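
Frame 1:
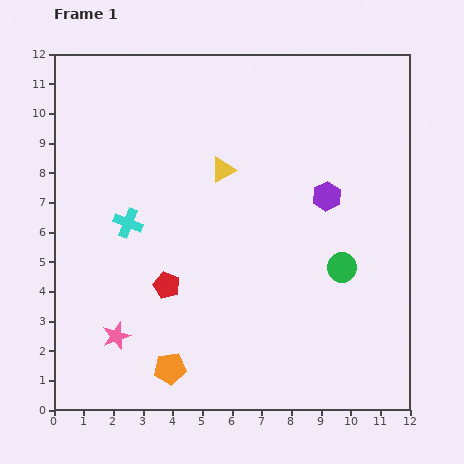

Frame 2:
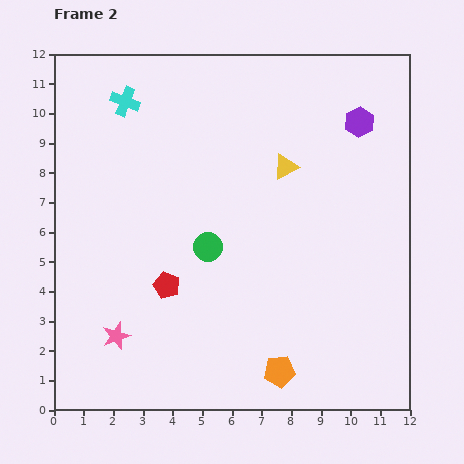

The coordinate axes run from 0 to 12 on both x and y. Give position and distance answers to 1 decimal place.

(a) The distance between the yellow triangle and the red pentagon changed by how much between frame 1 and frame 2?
+1.4

Distance in frame 1: 4.3. Distance in frame 2: 5.7.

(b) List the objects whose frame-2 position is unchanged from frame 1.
the red pentagon, the pink star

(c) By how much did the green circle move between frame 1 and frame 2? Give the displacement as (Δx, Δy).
(-4.5, 0.7)

The green circle was at (9.7, 4.8) in frame 1 and (5.2, 5.5) in frame 2.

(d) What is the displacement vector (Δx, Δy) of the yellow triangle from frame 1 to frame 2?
(2.1, 0.1)

The yellow triangle was at (5.7, 8.1) in frame 1 and (7.8, 8.2) in frame 2.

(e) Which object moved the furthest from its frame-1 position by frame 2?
the green circle

(moved 4.6; next 4.1)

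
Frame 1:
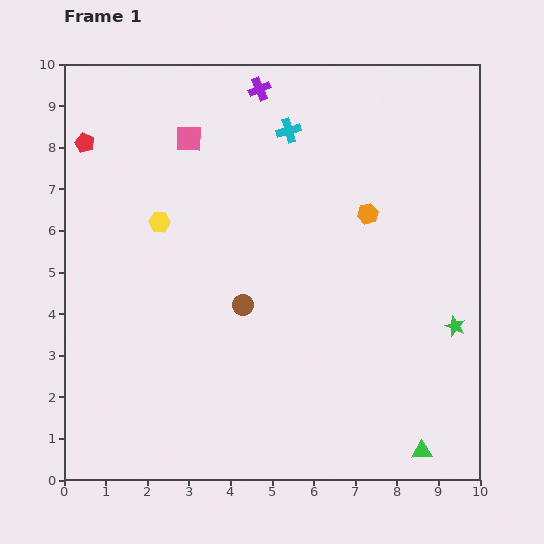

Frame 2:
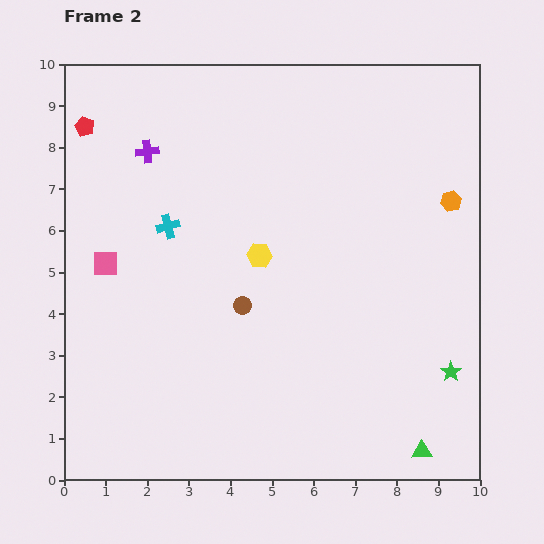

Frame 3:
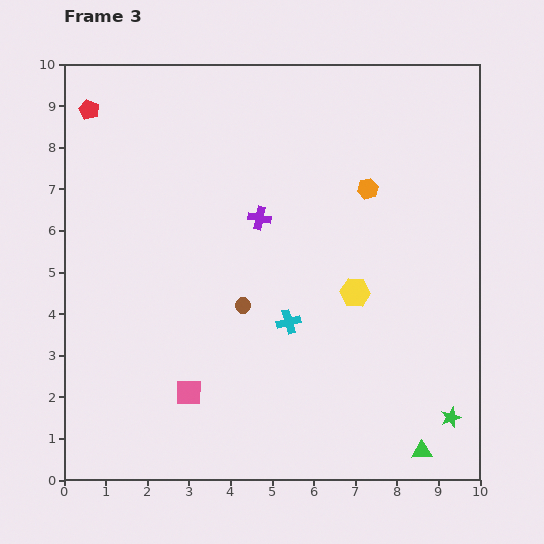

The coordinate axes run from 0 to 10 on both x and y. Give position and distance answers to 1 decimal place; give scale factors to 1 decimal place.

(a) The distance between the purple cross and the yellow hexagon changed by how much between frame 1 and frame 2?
-0.3

Distance in frame 1: 4.0. Distance in frame 2: 3.7.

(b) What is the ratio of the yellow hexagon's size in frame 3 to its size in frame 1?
1.4×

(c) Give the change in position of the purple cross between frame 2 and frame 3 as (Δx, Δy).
(2.7, -1.6)

The purple cross was at (2.0, 7.9) in frame 2 and (4.7, 6.3) in frame 3.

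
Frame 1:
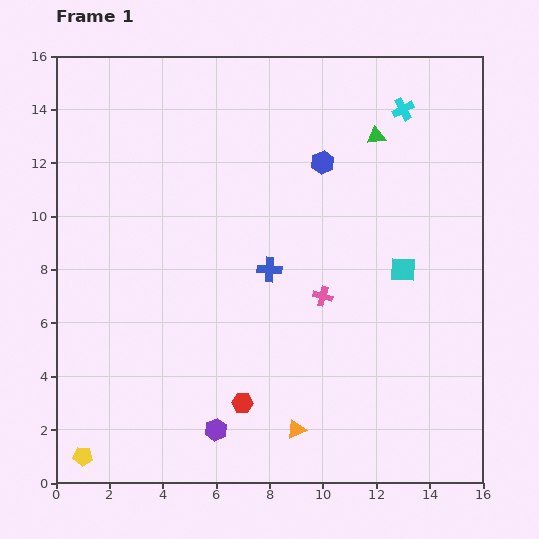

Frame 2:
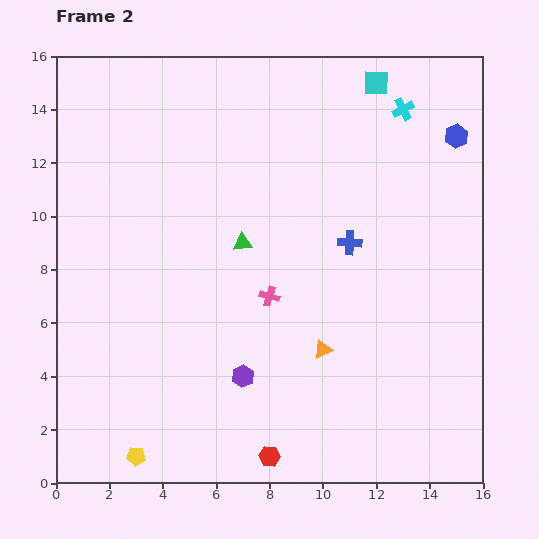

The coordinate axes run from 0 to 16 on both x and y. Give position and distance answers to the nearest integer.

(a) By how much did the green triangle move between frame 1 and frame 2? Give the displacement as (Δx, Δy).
(-5, -4)

The green triangle was at (12, 13) in frame 1 and (7, 9) in frame 2.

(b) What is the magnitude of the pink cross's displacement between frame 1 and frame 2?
2

The pink cross moved from (10, 7) to (8, 7), a distance of √(2² + 0²) ≈ 2.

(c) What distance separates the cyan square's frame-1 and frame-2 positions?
7

The cyan square moved from (13, 8) to (12, 15), a distance of √(1² + 7²) ≈ 7.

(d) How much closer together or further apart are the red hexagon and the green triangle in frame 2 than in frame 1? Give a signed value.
-3

Distance in frame 1: 11. Distance in frame 2: 8.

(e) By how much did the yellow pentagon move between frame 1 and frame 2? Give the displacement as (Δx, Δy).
(2, 0)

The yellow pentagon was at (1, 1) in frame 1 and (3, 1) in frame 2.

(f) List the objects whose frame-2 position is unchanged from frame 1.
the cyan cross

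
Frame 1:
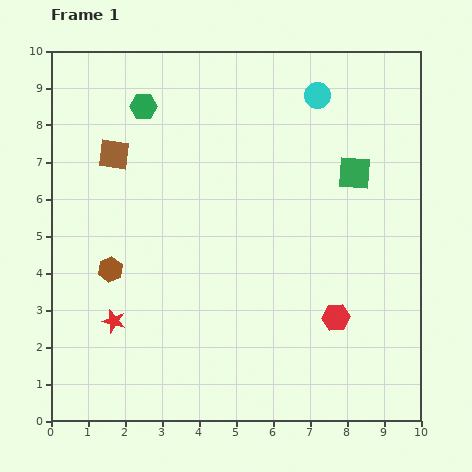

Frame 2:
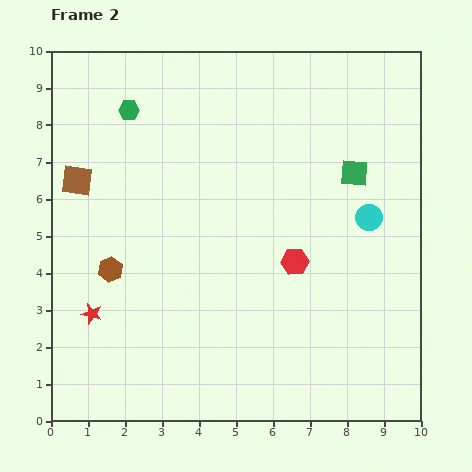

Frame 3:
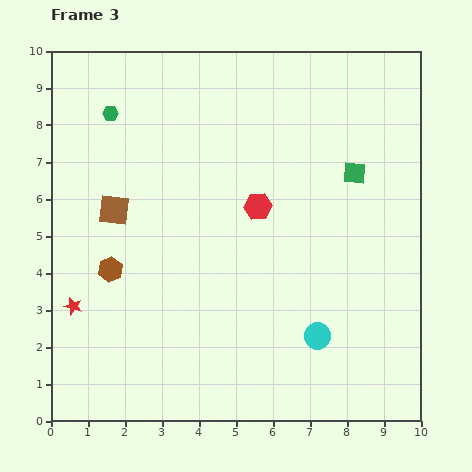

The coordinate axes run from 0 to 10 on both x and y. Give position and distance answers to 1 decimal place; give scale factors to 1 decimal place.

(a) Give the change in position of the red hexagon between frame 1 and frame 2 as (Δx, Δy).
(-1.1, 1.5)

The red hexagon was at (7.7, 2.8) in frame 1 and (6.6, 4.3) in frame 2.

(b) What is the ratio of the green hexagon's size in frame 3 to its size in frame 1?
0.6×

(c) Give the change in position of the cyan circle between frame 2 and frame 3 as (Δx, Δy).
(-1.4, -3.2)

The cyan circle was at (8.6, 5.5) in frame 2 and (7.2, 2.3) in frame 3.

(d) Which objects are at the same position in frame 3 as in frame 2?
the brown hexagon, the green square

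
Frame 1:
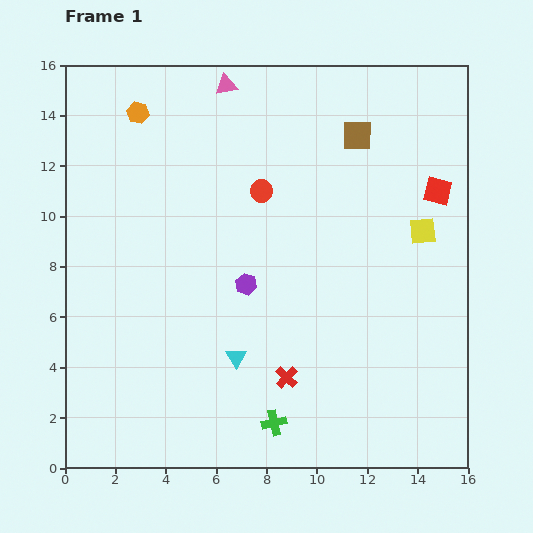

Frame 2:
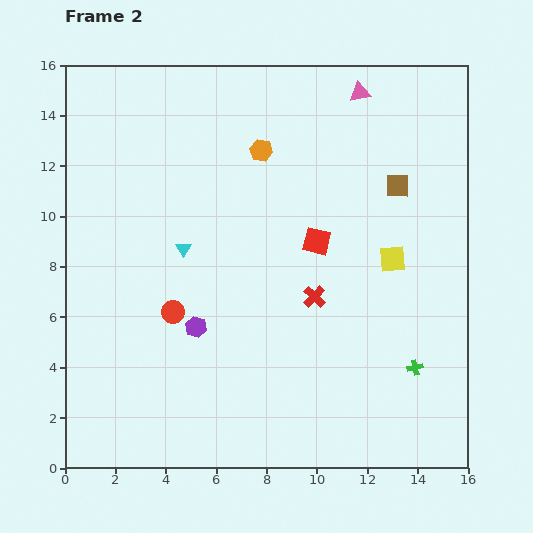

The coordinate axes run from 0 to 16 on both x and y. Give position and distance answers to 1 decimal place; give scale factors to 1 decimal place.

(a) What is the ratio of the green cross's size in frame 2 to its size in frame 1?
0.6×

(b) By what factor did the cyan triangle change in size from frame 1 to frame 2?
0.8×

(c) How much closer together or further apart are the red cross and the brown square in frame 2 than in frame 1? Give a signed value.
-4.5

Distance in frame 1: 10.0. Distance in frame 2: 5.5.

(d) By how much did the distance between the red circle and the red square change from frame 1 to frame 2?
-0.6

Distance in frame 1: 7.0. Distance in frame 2: 6.4.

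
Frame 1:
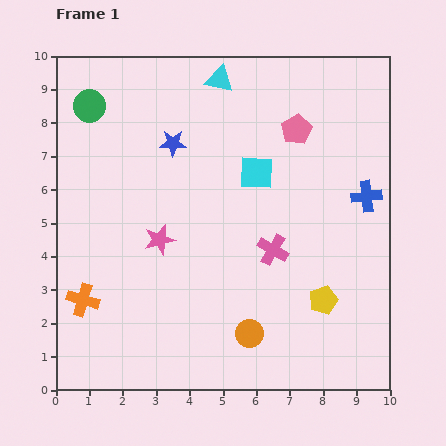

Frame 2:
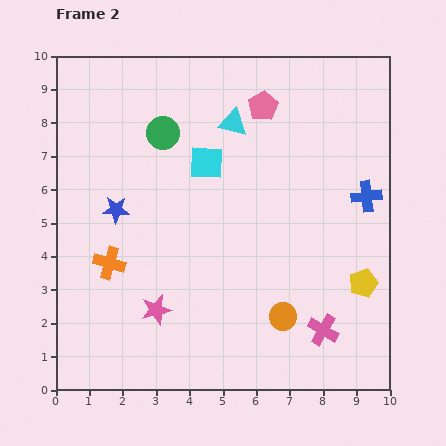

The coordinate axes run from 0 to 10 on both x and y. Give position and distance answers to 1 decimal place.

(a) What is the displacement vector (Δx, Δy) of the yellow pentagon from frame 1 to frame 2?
(1.2, 0.5)

The yellow pentagon was at (8.0, 2.7) in frame 1 and (9.2, 3.2) in frame 2.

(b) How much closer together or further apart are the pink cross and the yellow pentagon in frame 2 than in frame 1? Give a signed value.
-0.3

Distance in frame 1: 2.1. Distance in frame 2: 1.8.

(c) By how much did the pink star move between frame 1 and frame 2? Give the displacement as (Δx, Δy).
(-0.1, -2.1)

The pink star was at (3.1, 4.5) in frame 1 and (3.0, 2.4) in frame 2.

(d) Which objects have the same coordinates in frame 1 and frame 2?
the blue cross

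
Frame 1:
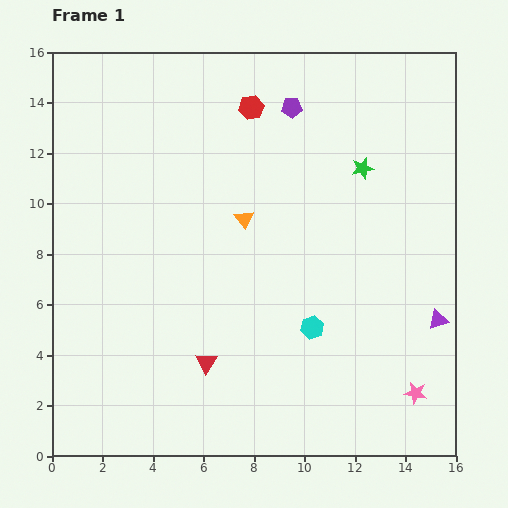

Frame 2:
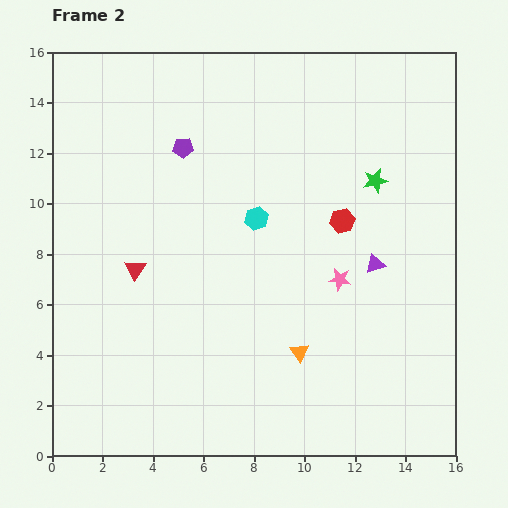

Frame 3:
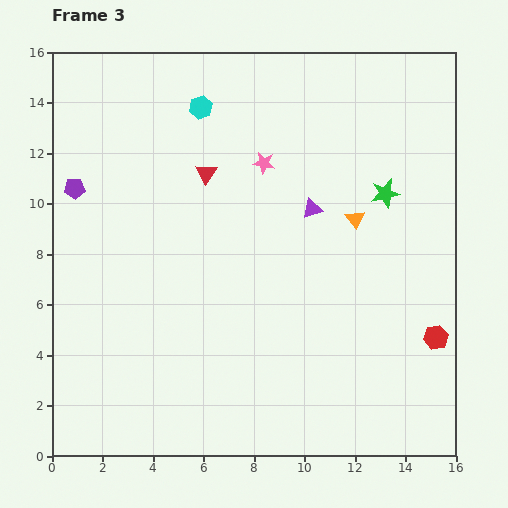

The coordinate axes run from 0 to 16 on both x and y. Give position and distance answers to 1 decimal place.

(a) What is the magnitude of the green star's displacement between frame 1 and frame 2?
0.7

The green star moved from (12.3, 11.4) to (12.8, 10.9), a distance of √(0.5² + 0.5²) ≈ 0.7.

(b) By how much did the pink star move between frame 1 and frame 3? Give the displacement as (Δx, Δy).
(-6.0, 9.1)

The pink star was at (14.4, 2.5) in frame 1 and (8.4, 11.6) in frame 3.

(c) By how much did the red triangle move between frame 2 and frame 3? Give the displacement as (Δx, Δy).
(2.8, 3.8)

The red triangle was at (3.3, 7.4) in frame 2 and (6.1, 11.2) in frame 3.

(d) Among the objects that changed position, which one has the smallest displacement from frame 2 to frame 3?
the green star

(moved 0.6)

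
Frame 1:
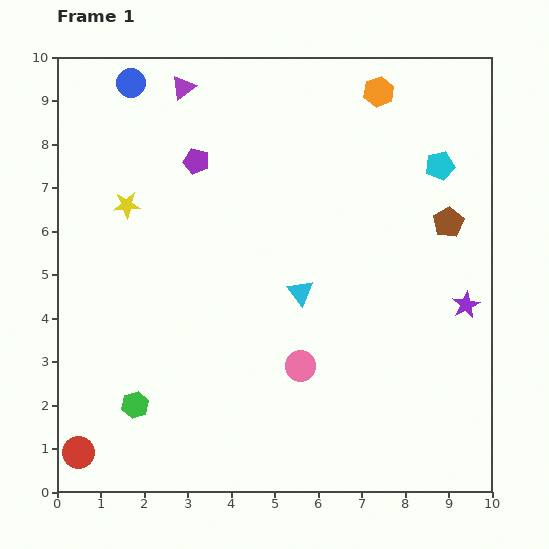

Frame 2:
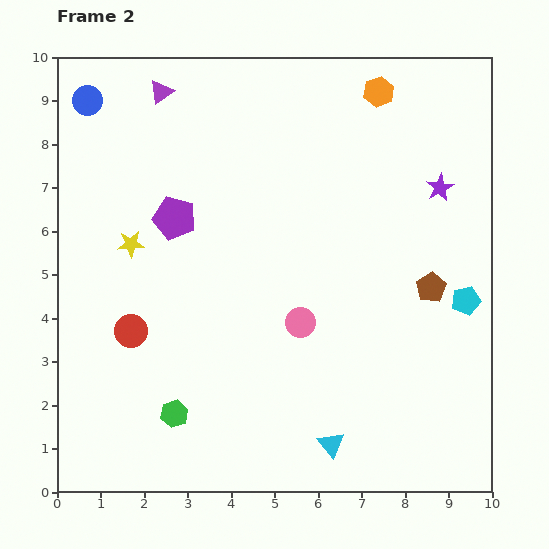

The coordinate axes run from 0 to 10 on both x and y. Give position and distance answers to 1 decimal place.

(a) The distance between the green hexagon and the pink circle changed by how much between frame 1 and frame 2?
-0.3

Distance in frame 1: 3.9. Distance in frame 2: 3.6.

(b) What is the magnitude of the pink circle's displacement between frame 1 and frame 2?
1.0

The pink circle moved from (5.6, 2.9) to (5.6, 3.9), a distance of √(0.0² + 1.0²) ≈ 1.0.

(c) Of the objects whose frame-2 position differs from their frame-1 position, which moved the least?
the purple triangle

(moved 0.5)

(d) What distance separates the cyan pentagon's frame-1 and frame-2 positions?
3.2

The cyan pentagon moved from (8.8, 7.5) to (9.4, 4.4), a distance of √(0.6² + 3.1²) ≈ 3.2.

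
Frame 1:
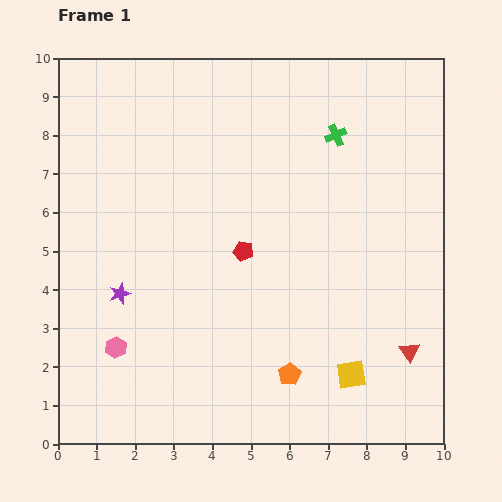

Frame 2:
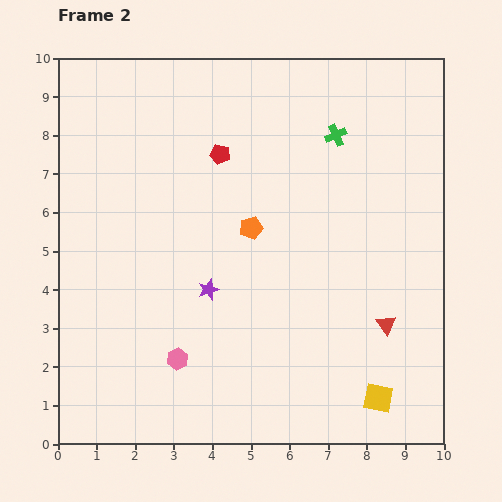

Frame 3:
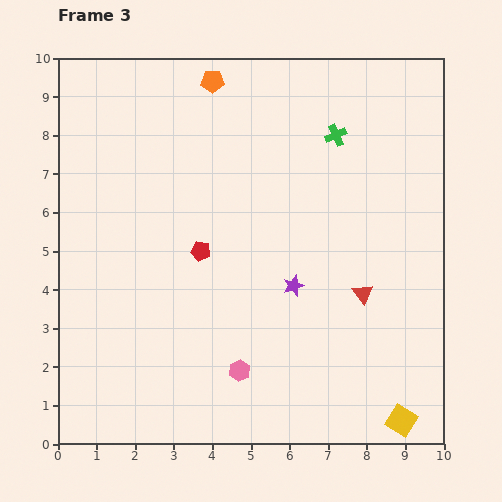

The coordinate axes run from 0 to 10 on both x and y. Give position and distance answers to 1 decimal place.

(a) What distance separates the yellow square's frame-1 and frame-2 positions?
0.9

The yellow square moved from (7.6, 1.8) to (8.3, 1.2), a distance of √(0.7² + 0.6²) ≈ 0.9.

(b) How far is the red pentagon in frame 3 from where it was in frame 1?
1.1

The red pentagon moved from (4.8, 5.0) to (3.7, 5.0), a distance of √(1.1² + 0.0²) ≈ 1.1.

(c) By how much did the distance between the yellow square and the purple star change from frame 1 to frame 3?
-1.9

Distance in frame 1: 6.4. Distance in frame 3: 4.5.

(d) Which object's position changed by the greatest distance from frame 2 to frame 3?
the orange pentagon

(moved 3.9; next 2.5)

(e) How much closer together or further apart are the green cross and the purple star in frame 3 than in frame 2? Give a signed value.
-1.1

Distance in frame 2: 5.2. Distance in frame 3: 4.1.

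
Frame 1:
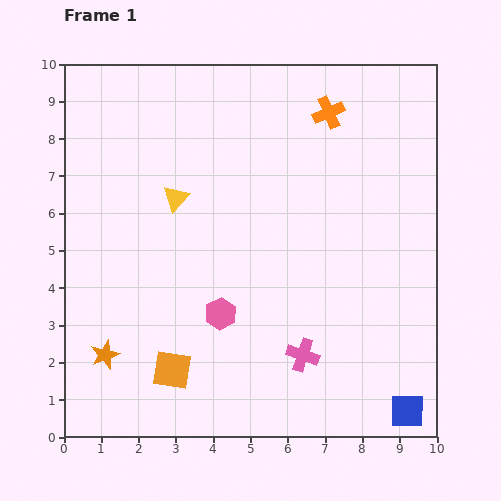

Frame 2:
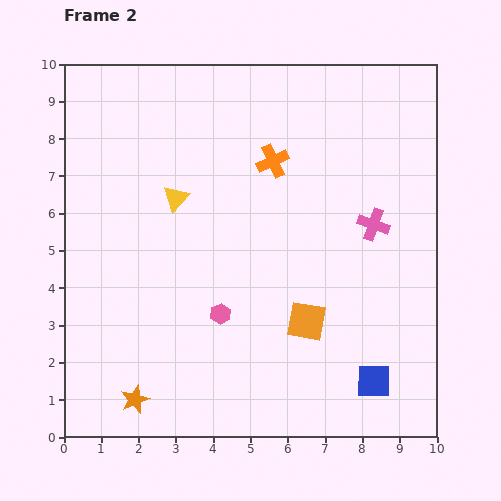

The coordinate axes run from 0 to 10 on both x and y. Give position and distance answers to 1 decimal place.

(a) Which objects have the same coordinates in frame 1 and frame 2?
the yellow triangle, the pink hexagon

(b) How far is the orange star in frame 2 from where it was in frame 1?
1.4

The orange star moved from (1.1, 2.2) to (1.9, 1.0), a distance of √(0.8² + 1.2²) ≈ 1.4.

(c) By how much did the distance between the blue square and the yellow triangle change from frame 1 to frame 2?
-1.2

Distance in frame 1: 8.4. Distance in frame 2: 7.2.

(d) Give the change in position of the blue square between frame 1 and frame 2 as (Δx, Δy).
(-0.9, 0.8)

The blue square was at (9.2, 0.7) in frame 1 and (8.3, 1.5) in frame 2.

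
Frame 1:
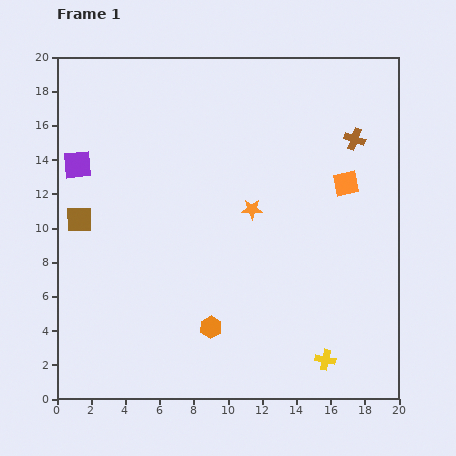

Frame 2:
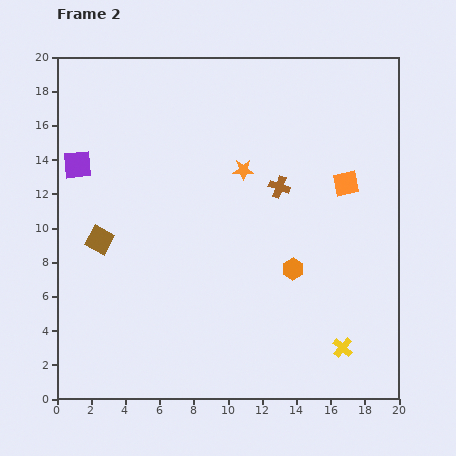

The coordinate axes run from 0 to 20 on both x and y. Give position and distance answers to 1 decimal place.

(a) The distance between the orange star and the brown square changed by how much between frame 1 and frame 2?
-0.8

Distance in frame 1: 10.1. Distance in frame 2: 9.3.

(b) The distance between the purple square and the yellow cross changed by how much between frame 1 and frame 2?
+0.4

Distance in frame 1: 18.4. Distance in frame 2: 18.8.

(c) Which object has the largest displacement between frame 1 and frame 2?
the orange hexagon

(moved 5.9; next 5.2)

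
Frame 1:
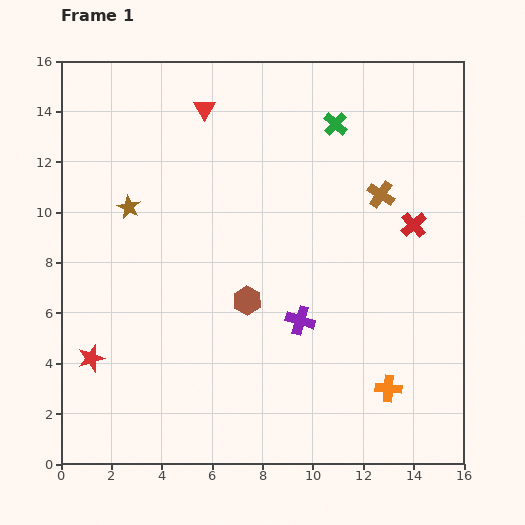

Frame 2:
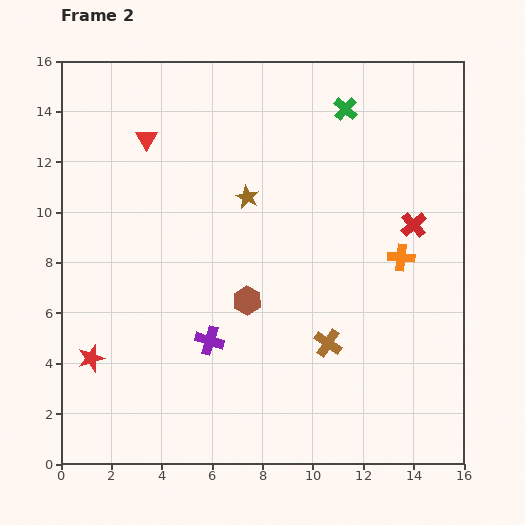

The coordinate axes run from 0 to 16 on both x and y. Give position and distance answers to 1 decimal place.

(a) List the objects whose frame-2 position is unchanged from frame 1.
the red cross, the red star, the brown hexagon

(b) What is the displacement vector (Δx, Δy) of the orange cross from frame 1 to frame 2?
(0.5, 5.2)

The orange cross was at (13.0, 3.0) in frame 1 and (13.5, 8.2) in frame 2.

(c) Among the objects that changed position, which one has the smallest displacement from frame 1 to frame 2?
the green cross

(moved 0.7)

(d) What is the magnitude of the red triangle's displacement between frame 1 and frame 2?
2.6

The red triangle moved from (5.7, 14.1) to (3.4, 12.9), a distance of √(2.3² + 1.2²) ≈ 2.6.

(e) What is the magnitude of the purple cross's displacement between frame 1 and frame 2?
3.7

The purple cross moved from (9.5, 5.7) to (5.9, 4.9), a distance of √(3.6² + 0.8²) ≈ 3.7.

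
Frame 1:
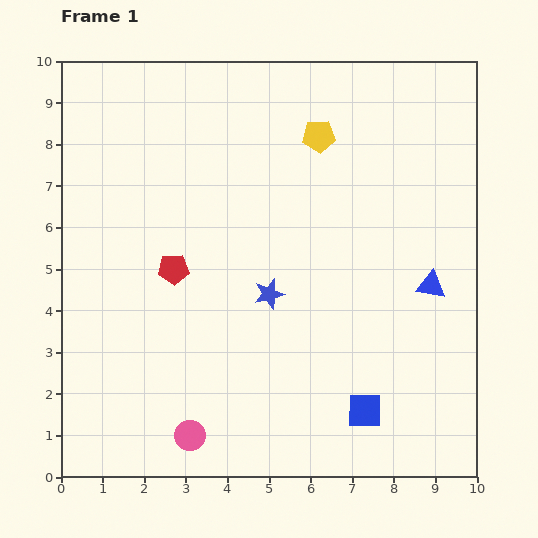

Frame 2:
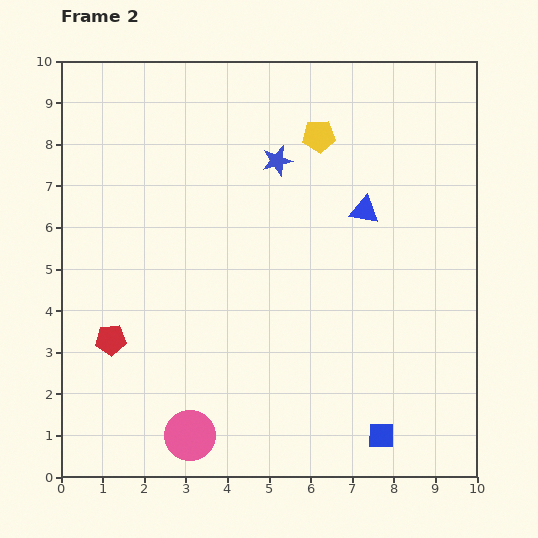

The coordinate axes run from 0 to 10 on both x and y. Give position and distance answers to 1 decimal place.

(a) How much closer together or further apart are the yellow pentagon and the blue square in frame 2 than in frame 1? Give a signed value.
+0.7

Distance in frame 1: 6.7. Distance in frame 2: 7.4.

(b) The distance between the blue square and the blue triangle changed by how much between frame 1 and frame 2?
+2.0

Distance in frame 1: 3.4. Distance in frame 2: 5.4.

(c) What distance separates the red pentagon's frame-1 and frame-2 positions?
2.3

The red pentagon moved from (2.7, 5.0) to (1.2, 3.3), a distance of √(1.5² + 1.7²) ≈ 2.3.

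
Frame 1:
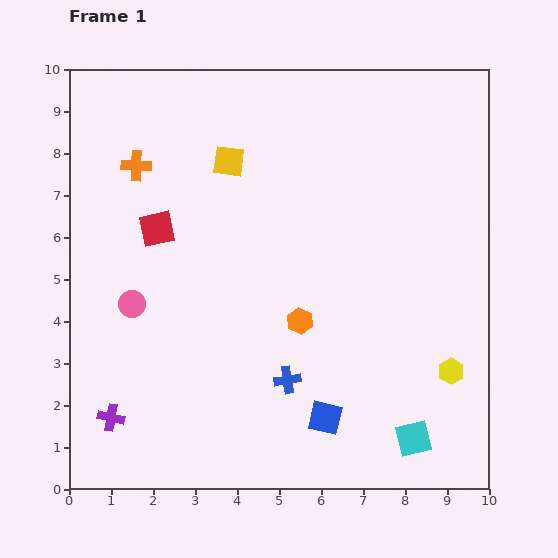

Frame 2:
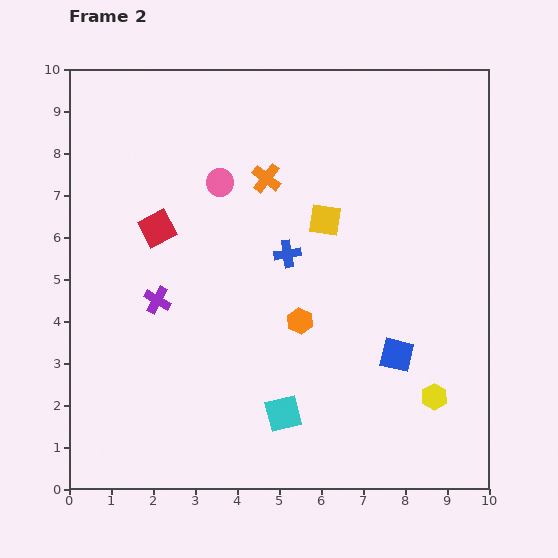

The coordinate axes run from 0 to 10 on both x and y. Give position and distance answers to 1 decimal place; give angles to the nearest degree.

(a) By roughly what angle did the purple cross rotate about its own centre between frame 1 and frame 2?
17° clockwise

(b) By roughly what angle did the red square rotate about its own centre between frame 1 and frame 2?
16° counter-clockwise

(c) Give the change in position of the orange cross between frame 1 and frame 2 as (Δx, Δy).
(3.1, -0.3)

The orange cross was at (1.6, 7.7) in frame 1 and (4.7, 7.4) in frame 2.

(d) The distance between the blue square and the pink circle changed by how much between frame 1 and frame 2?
+0.6

Distance in frame 1: 5.3. Distance in frame 2: 5.9.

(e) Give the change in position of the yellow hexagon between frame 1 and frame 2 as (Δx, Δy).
(-0.4, -0.6)

The yellow hexagon was at (9.1, 2.8) in frame 1 and (8.7, 2.2) in frame 2.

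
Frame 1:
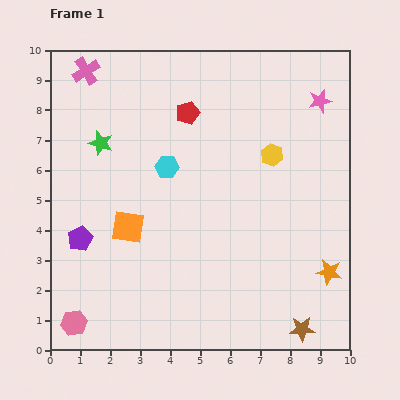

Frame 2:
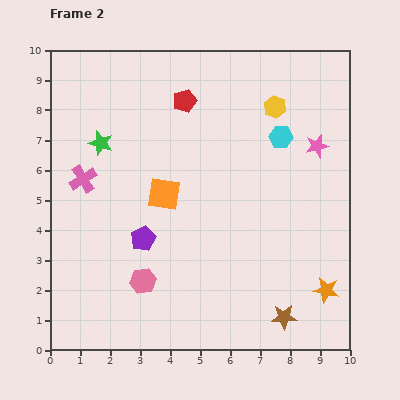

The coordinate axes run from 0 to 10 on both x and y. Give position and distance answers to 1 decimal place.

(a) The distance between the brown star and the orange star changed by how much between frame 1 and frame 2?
-0.4

Distance in frame 1: 2.1. Distance in frame 2: 1.7.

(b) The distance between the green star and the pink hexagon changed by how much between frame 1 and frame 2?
-1.3

Distance in frame 1: 6.1. Distance in frame 2: 4.8.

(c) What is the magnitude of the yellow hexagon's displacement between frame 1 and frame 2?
1.6

The yellow hexagon moved from (7.4, 6.5) to (7.5, 8.1), a distance of √(0.1² + 1.6²) ≈ 1.6.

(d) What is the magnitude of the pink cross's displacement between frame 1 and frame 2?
3.6

The pink cross moved from (1.2, 9.3) to (1.1, 5.7), a distance of √(0.1² + 3.6²) ≈ 3.6.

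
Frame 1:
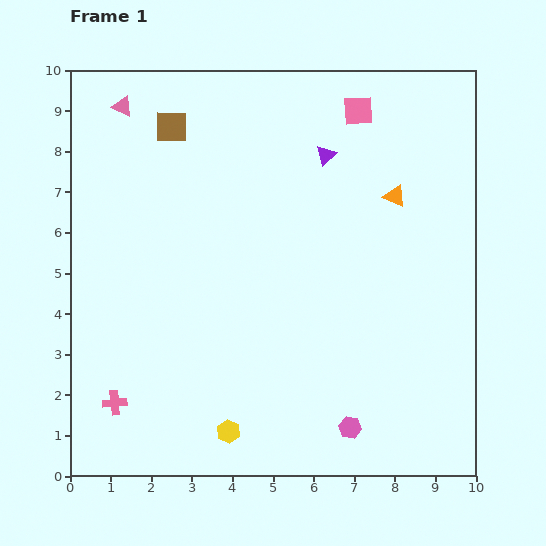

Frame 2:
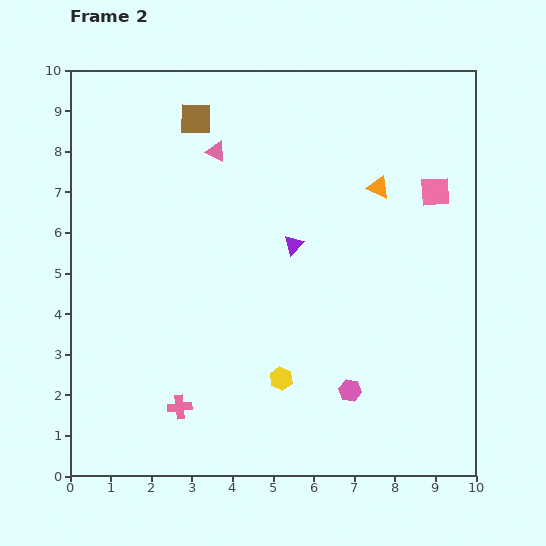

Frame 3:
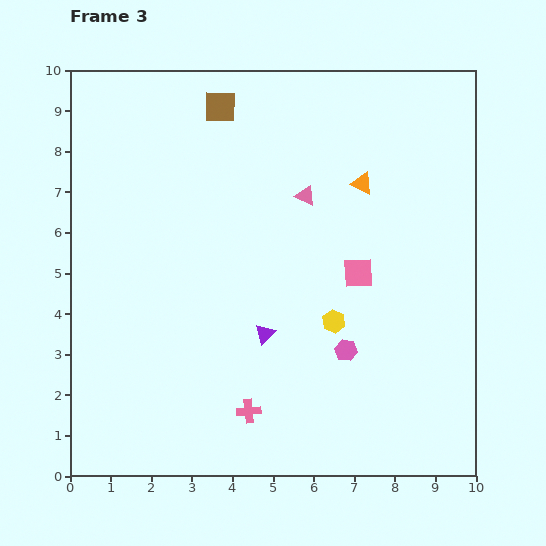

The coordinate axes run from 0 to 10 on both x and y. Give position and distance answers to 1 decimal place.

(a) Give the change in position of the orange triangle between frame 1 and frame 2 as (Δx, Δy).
(-0.4, 0.2)

The orange triangle was at (8.0, 6.9) in frame 1 and (7.6, 7.1) in frame 2.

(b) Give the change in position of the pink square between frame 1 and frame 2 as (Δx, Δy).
(1.9, -2.0)

The pink square was at (7.1, 9.0) in frame 1 and (9.0, 7.0) in frame 2.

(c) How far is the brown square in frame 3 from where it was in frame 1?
1.3

The brown square moved from (2.5, 8.6) to (3.7, 9.1), a distance of √(1.2² + 0.5²) ≈ 1.3.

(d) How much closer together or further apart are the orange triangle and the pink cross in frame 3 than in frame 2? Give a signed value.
-1.0

Distance in frame 2: 7.3. Distance in frame 3: 6.3.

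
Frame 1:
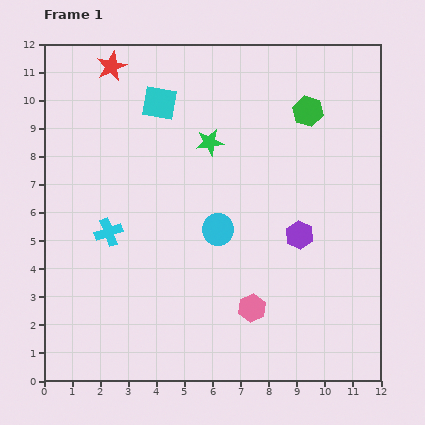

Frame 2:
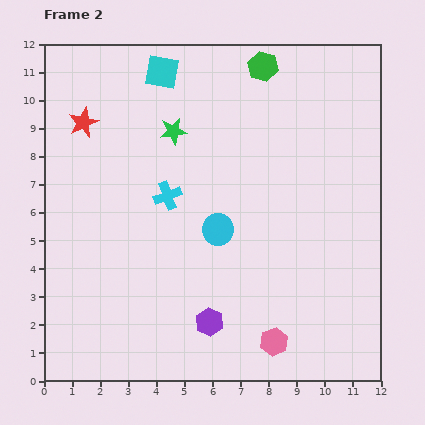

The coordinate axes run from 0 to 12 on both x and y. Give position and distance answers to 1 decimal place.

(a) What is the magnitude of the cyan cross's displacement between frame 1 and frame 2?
2.5

The cyan cross moved from (2.3, 5.3) to (4.4, 6.6), a distance of √(2.1² + 1.3²) ≈ 2.5.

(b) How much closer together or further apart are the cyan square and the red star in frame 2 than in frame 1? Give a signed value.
+1.2

Distance in frame 1: 2.1. Distance in frame 2: 3.3.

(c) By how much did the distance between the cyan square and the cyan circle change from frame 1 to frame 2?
+0.9

Distance in frame 1: 5.0. Distance in frame 2: 5.9.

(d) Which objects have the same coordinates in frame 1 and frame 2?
the cyan circle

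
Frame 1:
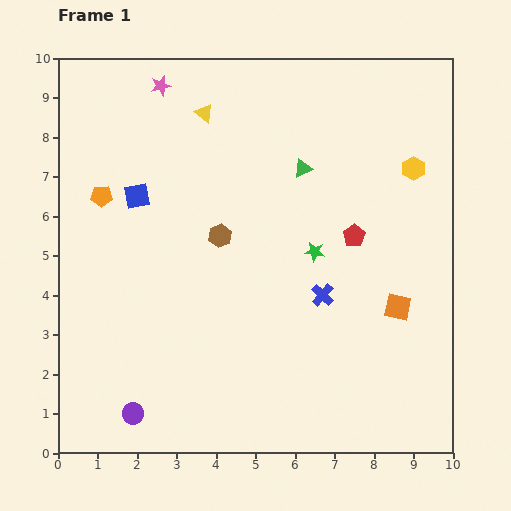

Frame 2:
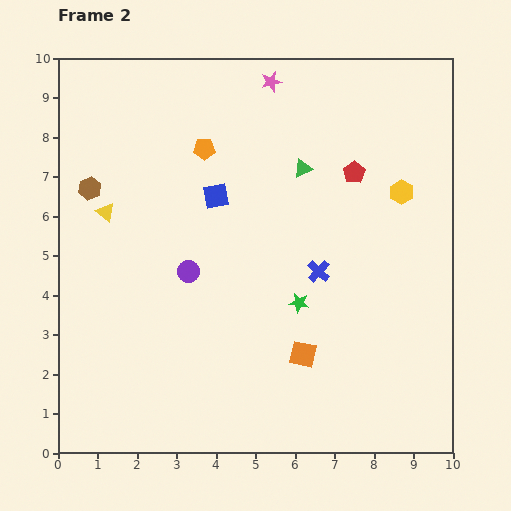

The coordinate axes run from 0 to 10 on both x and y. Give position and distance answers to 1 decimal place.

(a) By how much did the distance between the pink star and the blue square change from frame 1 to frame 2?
+0.3

Distance in frame 1: 2.9. Distance in frame 2: 3.2.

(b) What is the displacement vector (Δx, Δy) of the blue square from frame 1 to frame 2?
(2.0, 0.0)

The blue square was at (2.0, 6.5) in frame 1 and (4.0, 6.5) in frame 2.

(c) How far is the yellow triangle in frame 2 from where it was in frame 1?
3.5

The yellow triangle moved from (3.7, 8.6) to (1.2, 6.1), a distance of √(2.5² + 2.5²) ≈ 3.5.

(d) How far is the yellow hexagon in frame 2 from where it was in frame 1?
0.7

The yellow hexagon moved from (9.0, 7.2) to (8.7, 6.6), a distance of √(0.3² + 0.6²) ≈ 0.7.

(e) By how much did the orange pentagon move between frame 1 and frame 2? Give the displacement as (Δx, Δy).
(2.6, 1.2)

The orange pentagon was at (1.1, 6.5) in frame 1 and (3.7, 7.7) in frame 2.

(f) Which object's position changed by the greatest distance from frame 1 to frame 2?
the purple circle

(moved 3.9; next 3.5)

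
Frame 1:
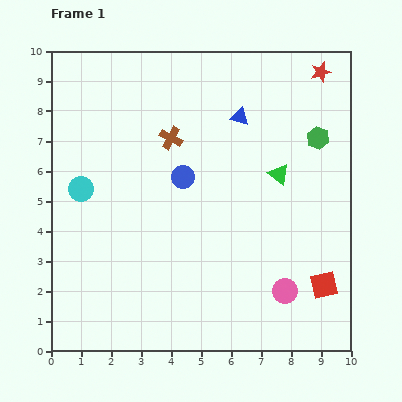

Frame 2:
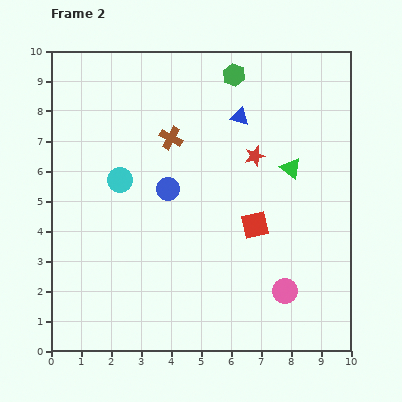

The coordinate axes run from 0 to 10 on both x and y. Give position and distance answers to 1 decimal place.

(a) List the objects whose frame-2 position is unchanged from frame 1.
the pink circle, the blue triangle, the brown cross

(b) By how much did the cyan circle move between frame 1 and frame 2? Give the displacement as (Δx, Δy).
(1.3, 0.3)

The cyan circle was at (1.0, 5.4) in frame 1 and (2.3, 5.7) in frame 2.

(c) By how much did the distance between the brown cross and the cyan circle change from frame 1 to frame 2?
-1.2

Distance in frame 1: 3.4. Distance in frame 2: 2.2.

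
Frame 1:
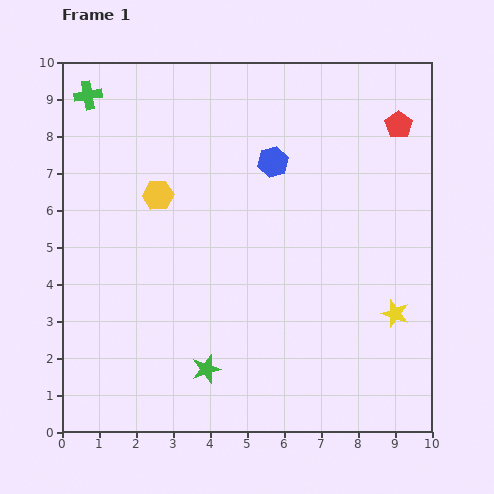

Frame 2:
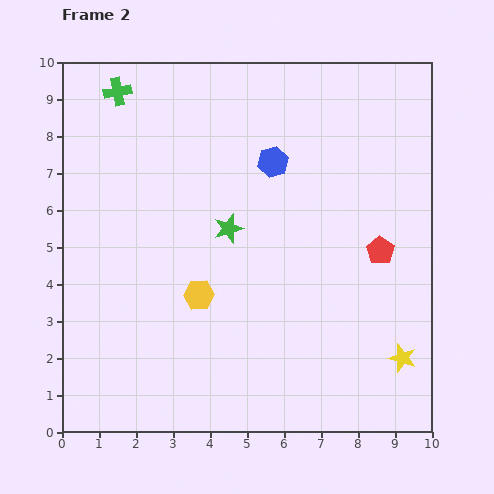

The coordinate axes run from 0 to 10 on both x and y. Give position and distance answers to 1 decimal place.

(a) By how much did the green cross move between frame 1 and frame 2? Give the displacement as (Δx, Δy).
(0.8, 0.1)

The green cross was at (0.7, 9.1) in frame 1 and (1.5, 9.2) in frame 2.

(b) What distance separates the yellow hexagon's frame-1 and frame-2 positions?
2.9

The yellow hexagon moved from (2.6, 6.4) to (3.7, 3.7), a distance of √(1.1² + 2.7²) ≈ 2.9.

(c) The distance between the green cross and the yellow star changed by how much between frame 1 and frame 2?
+0.3

Distance in frame 1: 10.2. Distance in frame 2: 10.5.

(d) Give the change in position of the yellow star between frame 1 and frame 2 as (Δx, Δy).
(0.2, -1.2)

The yellow star was at (9.0, 3.2) in frame 1 and (9.2, 2.0) in frame 2.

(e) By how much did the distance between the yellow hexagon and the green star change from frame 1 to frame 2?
-2.9

Distance in frame 1: 4.9. Distance in frame 2: 2.0.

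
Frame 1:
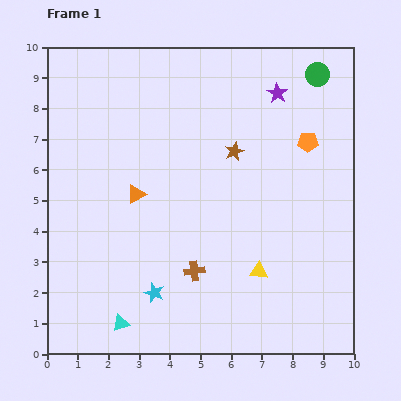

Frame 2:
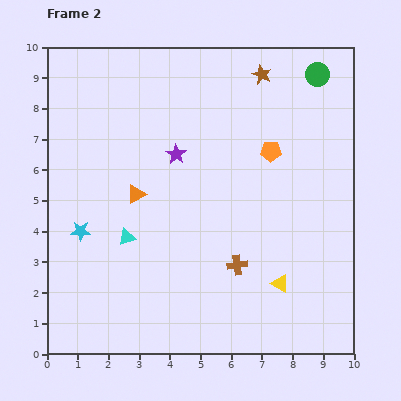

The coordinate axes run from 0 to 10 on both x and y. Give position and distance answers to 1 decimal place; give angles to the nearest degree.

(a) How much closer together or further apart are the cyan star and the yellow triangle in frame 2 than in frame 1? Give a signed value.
+3.2

Distance in frame 1: 3.5. Distance in frame 2: 6.7.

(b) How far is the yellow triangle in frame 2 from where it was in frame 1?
0.8

The yellow triangle moved from (6.9, 2.7) to (7.6, 2.3), a distance of √(0.7² + 0.4²) ≈ 0.8.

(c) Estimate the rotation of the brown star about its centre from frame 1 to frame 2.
25° counter-clockwise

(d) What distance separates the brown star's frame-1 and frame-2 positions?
2.7

The brown star moved from (6.1, 6.6) to (7.0, 9.1), a distance of √(0.9² + 2.5²) ≈ 2.7.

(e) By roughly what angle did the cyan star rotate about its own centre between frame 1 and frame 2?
18° counter-clockwise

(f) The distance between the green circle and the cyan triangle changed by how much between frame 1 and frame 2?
-2.1

Distance in frame 1: 10.3. Distance in frame 2: 8.2.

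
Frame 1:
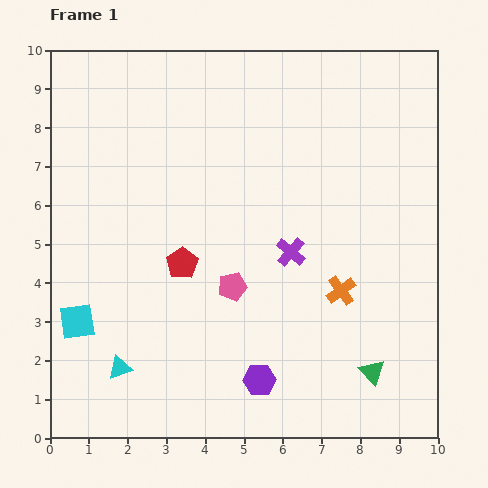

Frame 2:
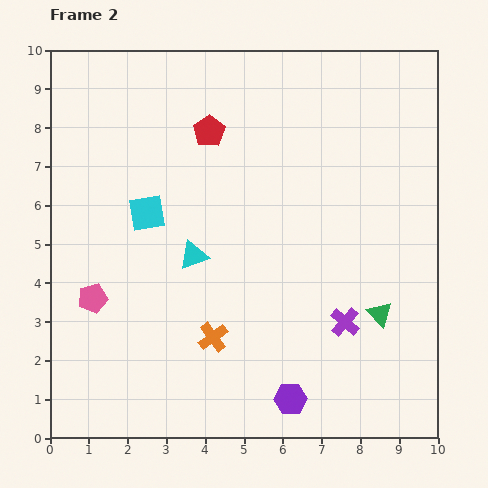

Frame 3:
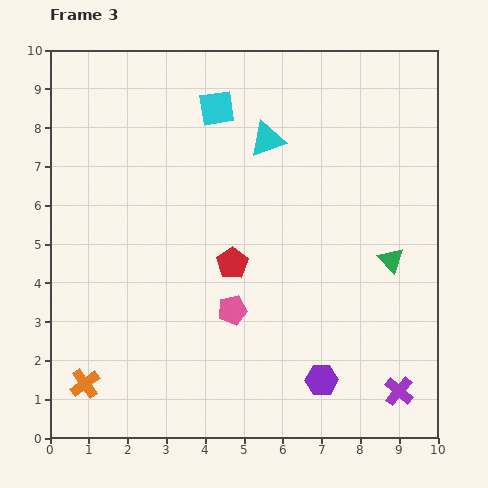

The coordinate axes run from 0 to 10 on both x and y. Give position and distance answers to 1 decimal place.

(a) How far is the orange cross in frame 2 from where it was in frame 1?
3.5

The orange cross moved from (7.5, 3.8) to (4.2, 2.6), a distance of √(3.3² + 1.2²) ≈ 3.5.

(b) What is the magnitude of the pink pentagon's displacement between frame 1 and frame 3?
0.6

The pink pentagon moved from (4.7, 3.9) to (4.7, 3.3), a distance of √(0.0² + 0.6²) ≈ 0.6.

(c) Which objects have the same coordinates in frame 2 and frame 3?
none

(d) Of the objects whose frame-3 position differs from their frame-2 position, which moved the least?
the purple hexagon

(moved 0.9)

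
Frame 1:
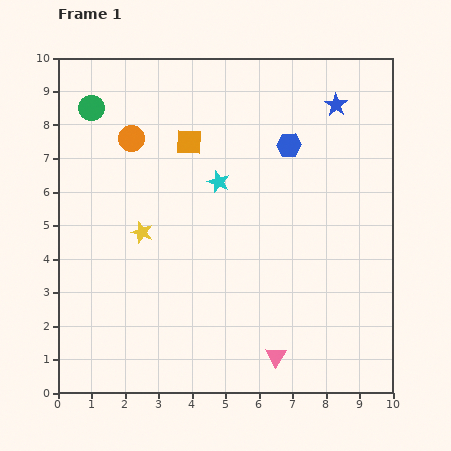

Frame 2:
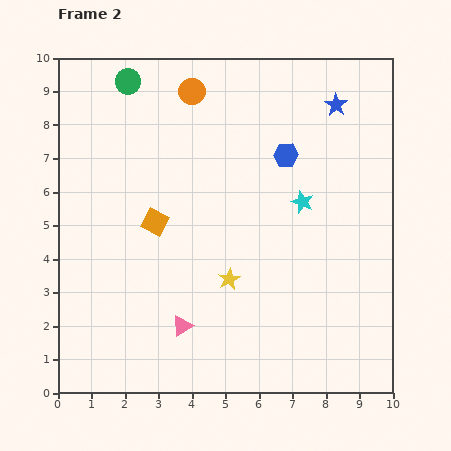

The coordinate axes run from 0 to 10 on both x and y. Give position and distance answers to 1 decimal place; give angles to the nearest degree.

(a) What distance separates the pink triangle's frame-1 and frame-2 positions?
2.9

The pink triangle moved from (6.5, 1.1) to (3.7, 2.0), a distance of √(2.8² + 0.9²) ≈ 2.9.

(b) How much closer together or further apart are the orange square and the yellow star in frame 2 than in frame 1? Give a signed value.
-0.2

Distance in frame 1: 3.0. Distance in frame 2: 2.8.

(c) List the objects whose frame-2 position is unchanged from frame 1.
the blue star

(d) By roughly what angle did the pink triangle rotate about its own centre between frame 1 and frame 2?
25° clockwise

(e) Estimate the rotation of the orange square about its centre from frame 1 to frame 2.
25° clockwise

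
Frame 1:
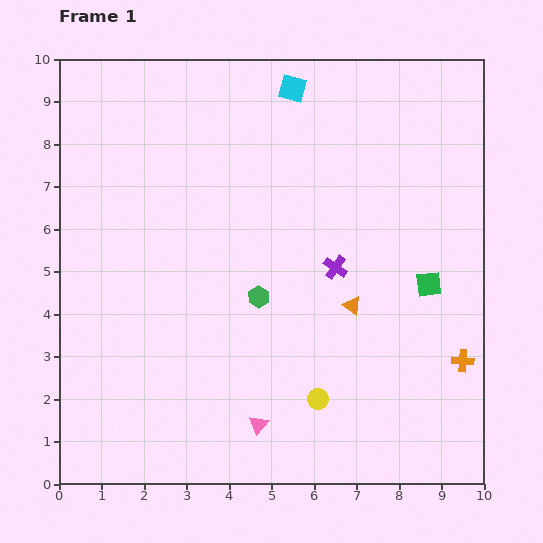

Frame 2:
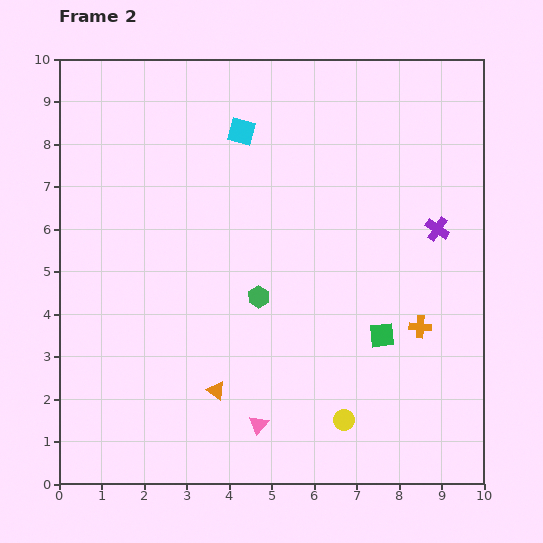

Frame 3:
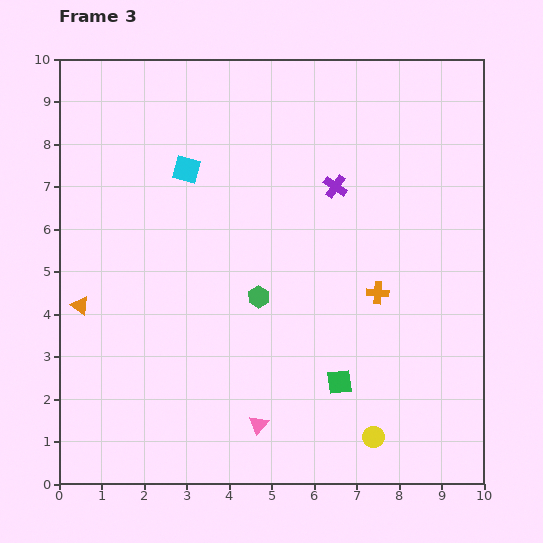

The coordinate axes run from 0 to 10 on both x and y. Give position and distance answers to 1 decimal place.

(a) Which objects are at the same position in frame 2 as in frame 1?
the pink triangle, the green hexagon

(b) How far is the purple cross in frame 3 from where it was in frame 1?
1.9

The purple cross moved from (6.5, 5.1) to (6.5, 7.0), a distance of √(0.0² + 1.9²) ≈ 1.9.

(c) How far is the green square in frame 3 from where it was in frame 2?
1.5

The green square moved from (7.6, 3.5) to (6.6, 2.4), a distance of √(1.0² + 1.1²) ≈ 1.5.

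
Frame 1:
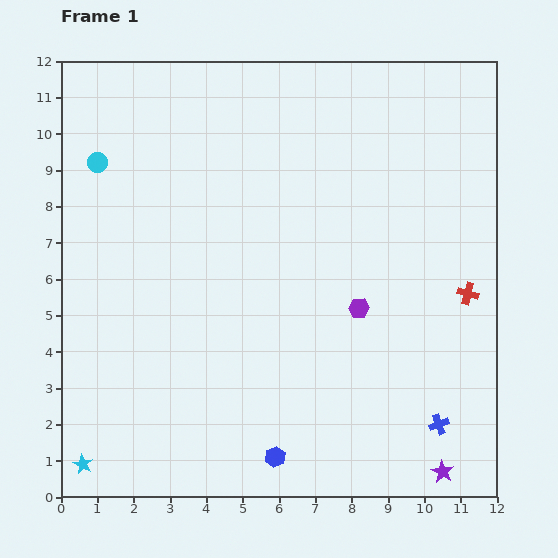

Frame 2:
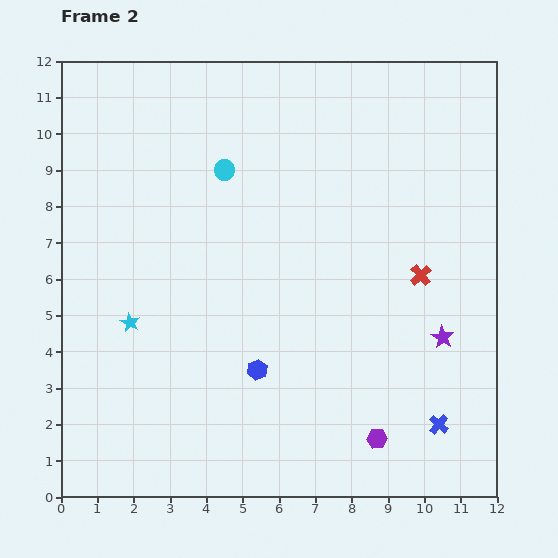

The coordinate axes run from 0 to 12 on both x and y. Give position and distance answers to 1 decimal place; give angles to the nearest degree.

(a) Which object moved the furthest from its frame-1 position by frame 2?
the cyan star

(moved 4.1; next 3.7)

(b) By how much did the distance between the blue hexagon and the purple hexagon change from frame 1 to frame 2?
-0.9

Distance in frame 1: 4.7. Distance in frame 2: 3.8.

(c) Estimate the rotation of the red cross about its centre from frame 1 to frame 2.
35° clockwise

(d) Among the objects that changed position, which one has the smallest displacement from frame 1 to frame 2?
the red cross

(moved 1.4)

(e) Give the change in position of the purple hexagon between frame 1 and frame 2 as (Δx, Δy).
(0.5, -3.6)

The purple hexagon was at (8.2, 5.2) in frame 1 and (8.7, 1.6) in frame 2.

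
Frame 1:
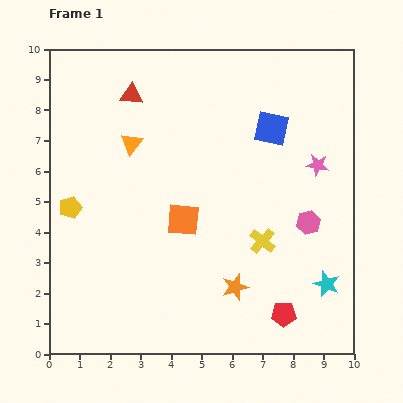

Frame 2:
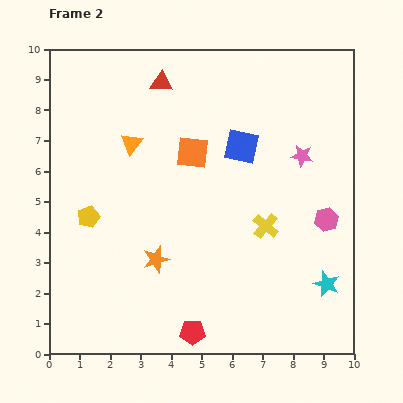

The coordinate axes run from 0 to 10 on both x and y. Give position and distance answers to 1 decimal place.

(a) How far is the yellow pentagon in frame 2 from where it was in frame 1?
0.7

The yellow pentagon moved from (0.7, 4.8) to (1.3, 4.5), a distance of √(0.6² + 0.3²) ≈ 0.7.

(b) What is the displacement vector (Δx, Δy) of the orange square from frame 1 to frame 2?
(0.3, 2.2)

The orange square was at (4.4, 4.4) in frame 1 and (4.7, 6.6) in frame 2.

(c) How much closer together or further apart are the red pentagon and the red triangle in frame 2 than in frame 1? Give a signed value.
-0.5

Distance in frame 1: 8.8. Distance in frame 2: 8.3.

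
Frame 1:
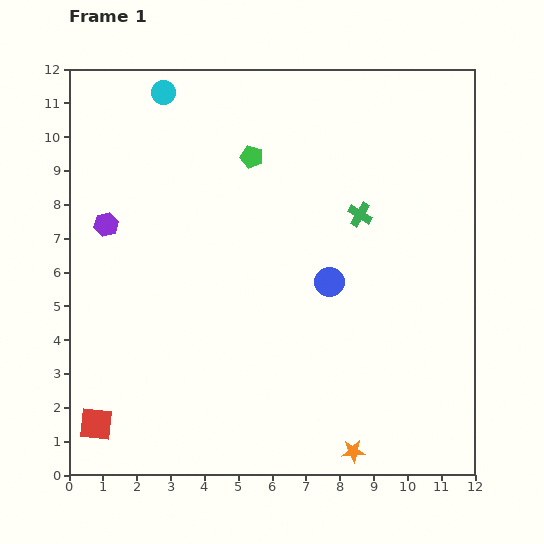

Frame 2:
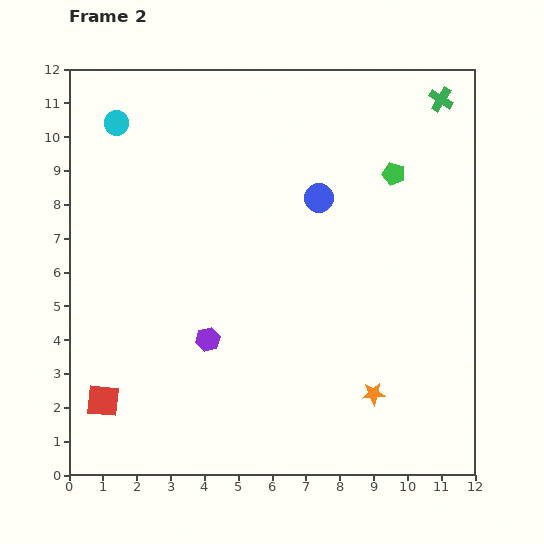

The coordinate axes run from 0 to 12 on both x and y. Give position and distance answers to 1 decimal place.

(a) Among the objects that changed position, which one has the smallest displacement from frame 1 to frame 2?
the red square

(moved 0.7)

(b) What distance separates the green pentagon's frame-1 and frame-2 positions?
4.2

The green pentagon moved from (5.4, 9.4) to (9.6, 8.9), a distance of √(4.2² + 0.5²) ≈ 4.2.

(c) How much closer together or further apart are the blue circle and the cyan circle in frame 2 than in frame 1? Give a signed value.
-1.0

Distance in frame 1: 7.4. Distance in frame 2: 6.4.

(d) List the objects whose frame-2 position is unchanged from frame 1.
none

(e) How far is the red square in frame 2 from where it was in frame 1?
0.7

The red square moved from (0.8, 1.5) to (1.0, 2.2), a distance of √(0.2² + 0.7²) ≈ 0.7.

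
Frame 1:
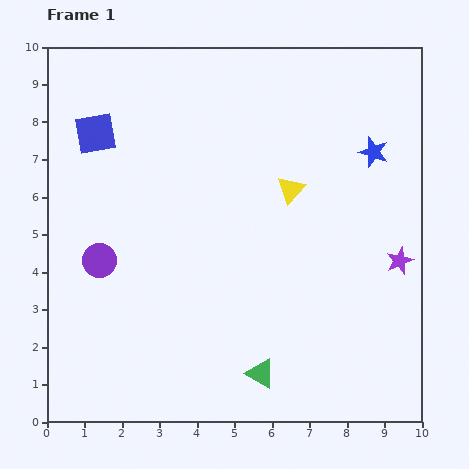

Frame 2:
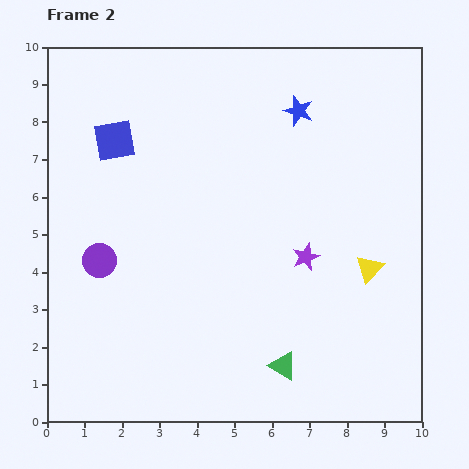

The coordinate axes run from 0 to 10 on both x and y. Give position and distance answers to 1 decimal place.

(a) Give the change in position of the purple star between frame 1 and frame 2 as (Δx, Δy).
(-2.5, 0.1)

The purple star was at (9.4, 4.3) in frame 1 and (6.9, 4.4) in frame 2.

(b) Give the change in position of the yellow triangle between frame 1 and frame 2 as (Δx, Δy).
(2.1, -2.1)

The yellow triangle was at (6.5, 6.2) in frame 1 and (8.6, 4.1) in frame 2.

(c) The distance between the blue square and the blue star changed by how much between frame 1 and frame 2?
-2.4

Distance in frame 1: 7.4. Distance in frame 2: 5.0.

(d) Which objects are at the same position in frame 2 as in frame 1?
the purple circle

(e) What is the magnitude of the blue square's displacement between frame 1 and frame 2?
0.5

The blue square moved from (1.3, 7.7) to (1.8, 7.5), a distance of √(0.5² + 0.2²) ≈ 0.5.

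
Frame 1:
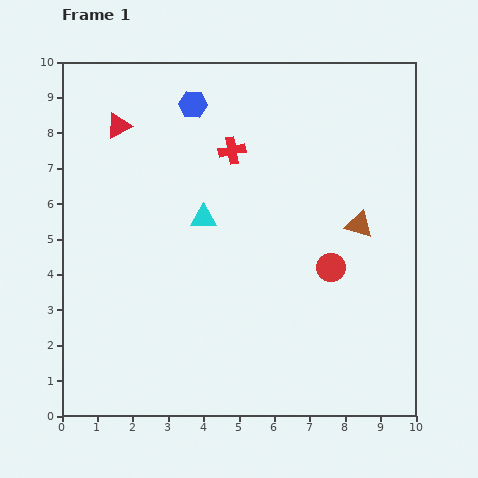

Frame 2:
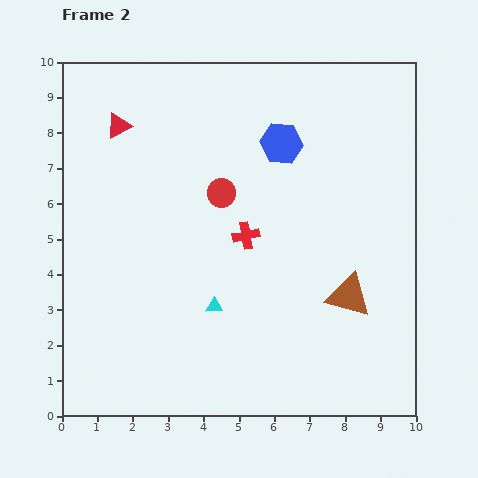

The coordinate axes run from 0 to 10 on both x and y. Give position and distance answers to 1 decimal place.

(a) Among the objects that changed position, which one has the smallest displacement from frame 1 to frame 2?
the brown triangle

(moved 2.0)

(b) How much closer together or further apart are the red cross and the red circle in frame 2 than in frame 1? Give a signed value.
-2.9

Distance in frame 1: 4.3. Distance in frame 2: 1.4.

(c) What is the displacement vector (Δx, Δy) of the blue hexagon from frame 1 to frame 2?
(2.5, -1.1)

The blue hexagon was at (3.7, 8.8) in frame 1 and (6.2, 7.7) in frame 2.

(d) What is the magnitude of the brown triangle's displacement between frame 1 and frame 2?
2.0

The brown triangle moved from (8.4, 5.4) to (8.1, 3.4), a distance of √(0.3² + 2.0²) ≈ 2.0.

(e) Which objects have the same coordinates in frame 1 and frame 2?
the red triangle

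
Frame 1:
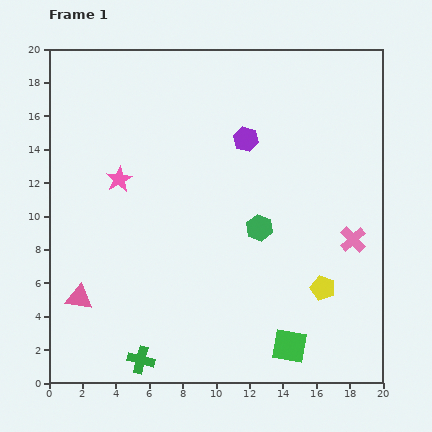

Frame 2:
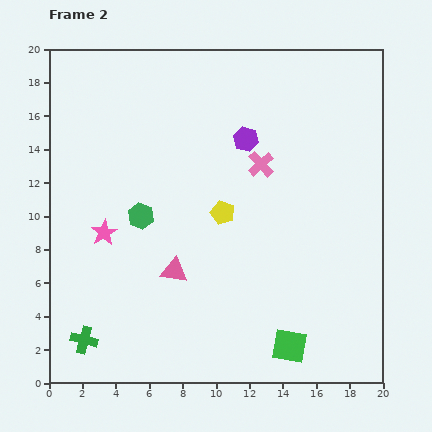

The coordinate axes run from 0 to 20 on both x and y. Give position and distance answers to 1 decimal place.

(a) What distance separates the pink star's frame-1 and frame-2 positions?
3.3

The pink star moved from (4.2, 12.2) to (3.3, 9.0), a distance of √(0.9² + 3.2²) ≈ 3.3.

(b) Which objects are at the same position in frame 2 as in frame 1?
the green square, the purple hexagon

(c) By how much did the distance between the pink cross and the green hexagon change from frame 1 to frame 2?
+2.2

Distance in frame 1: 5.6. Distance in frame 2: 7.8.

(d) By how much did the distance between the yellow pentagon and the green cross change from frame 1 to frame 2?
-0.4

Distance in frame 1: 11.7. Distance in frame 2: 11.3.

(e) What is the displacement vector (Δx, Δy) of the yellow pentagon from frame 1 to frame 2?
(-6.0, 4.5)

The yellow pentagon was at (16.4, 5.7) in frame 1 and (10.4, 10.2) in frame 2.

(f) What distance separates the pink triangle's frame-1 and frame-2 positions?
5.9

The pink triangle moved from (1.8, 5.1) to (7.5, 6.7), a distance of √(5.7² + 1.6²) ≈ 5.9.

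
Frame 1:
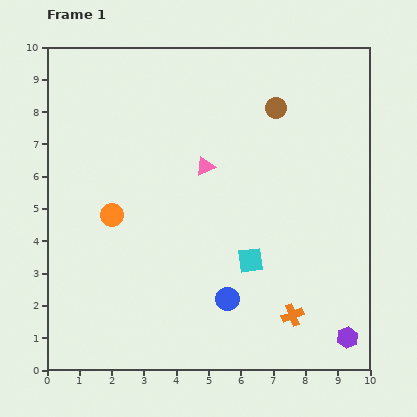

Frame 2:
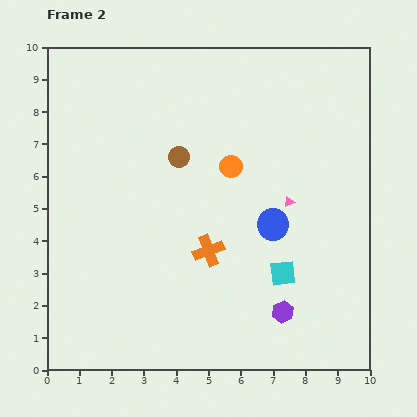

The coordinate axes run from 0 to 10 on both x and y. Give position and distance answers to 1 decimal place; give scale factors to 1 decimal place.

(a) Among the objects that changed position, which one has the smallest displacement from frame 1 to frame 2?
the cyan square

(moved 1.1)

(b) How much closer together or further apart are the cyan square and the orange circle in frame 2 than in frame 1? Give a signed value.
-0.8

Distance in frame 1: 4.5. Distance in frame 2: 3.7.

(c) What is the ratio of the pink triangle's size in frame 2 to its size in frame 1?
0.6×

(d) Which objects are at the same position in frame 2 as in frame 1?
none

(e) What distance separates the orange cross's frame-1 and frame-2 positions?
3.3

The orange cross moved from (7.6, 1.7) to (5.0, 3.7), a distance of √(2.6² + 2.0²) ≈ 3.3.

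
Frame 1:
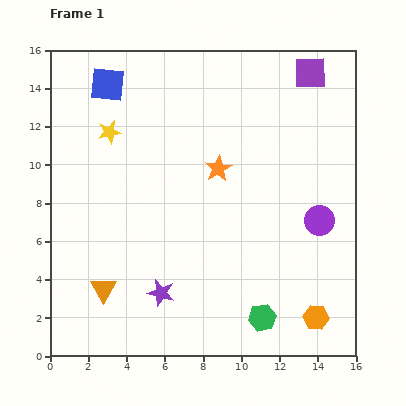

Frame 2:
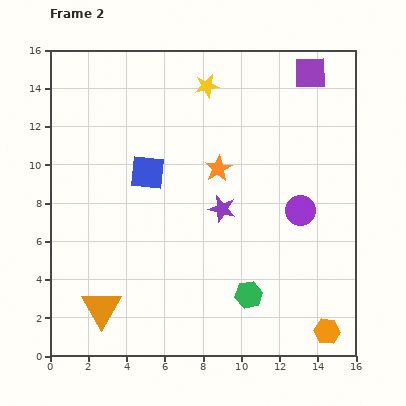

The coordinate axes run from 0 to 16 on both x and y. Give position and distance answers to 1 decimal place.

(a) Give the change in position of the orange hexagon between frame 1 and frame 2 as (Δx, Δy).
(0.6, -0.7)

The orange hexagon was at (13.9, 2.0) in frame 1 and (14.5, 1.3) in frame 2.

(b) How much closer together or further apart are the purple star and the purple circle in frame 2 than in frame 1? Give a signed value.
-5.0

Distance in frame 1: 9.1. Distance in frame 2: 4.1.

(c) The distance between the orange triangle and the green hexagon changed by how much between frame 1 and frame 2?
-0.7

Distance in frame 1: 8.4. Distance in frame 2: 7.7.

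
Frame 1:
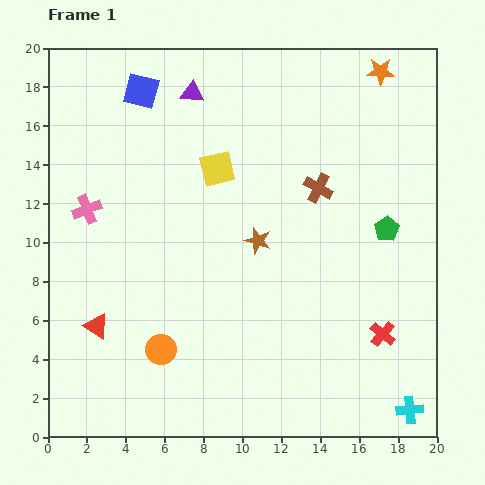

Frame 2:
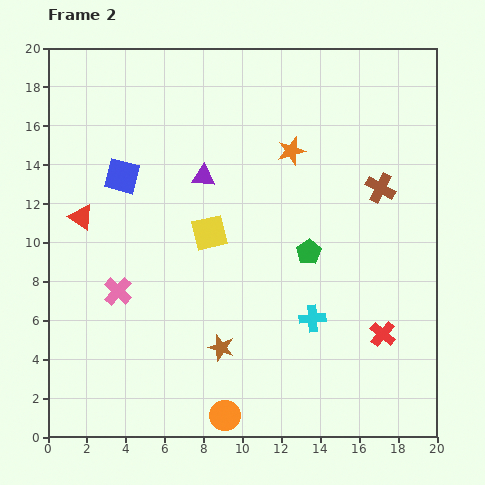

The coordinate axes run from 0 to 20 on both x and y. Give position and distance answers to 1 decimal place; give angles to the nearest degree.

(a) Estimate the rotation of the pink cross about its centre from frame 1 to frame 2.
26° counter-clockwise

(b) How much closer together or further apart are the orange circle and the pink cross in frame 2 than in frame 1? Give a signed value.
+0.3

Distance in frame 1: 8.1. Distance in frame 2: 8.4.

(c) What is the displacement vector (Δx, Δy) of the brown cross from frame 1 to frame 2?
(3.2, 0.0)

The brown cross was at (13.9, 12.8) in frame 1 and (17.1, 12.8) in frame 2.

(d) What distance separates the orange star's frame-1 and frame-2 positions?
6.2

The orange star moved from (17.1, 18.8) to (12.5, 14.7), a distance of √(4.6² + 4.1²) ≈ 6.2.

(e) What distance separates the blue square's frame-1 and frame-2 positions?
4.5

The blue square moved from (4.8, 17.8) to (3.8, 13.4), a distance of √(1.0² + 4.4²) ≈ 4.5.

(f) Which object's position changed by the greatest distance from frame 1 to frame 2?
the cyan cross

(moved 6.9; next 6.2)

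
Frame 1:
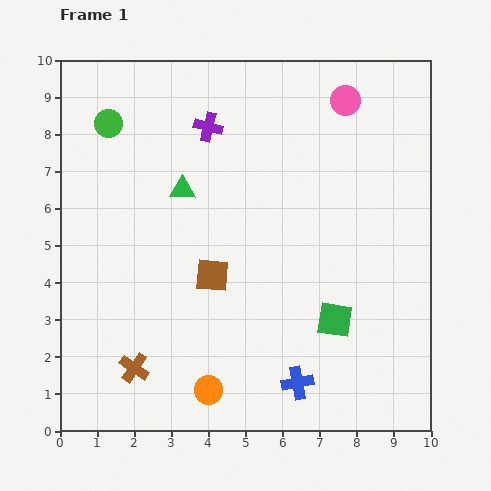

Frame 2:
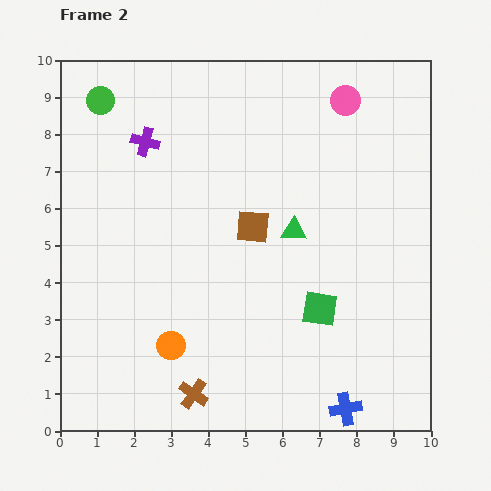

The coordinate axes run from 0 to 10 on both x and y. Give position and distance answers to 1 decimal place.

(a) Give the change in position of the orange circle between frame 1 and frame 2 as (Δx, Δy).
(-1.0, 1.2)

The orange circle was at (4.0, 1.1) in frame 1 and (3.0, 2.3) in frame 2.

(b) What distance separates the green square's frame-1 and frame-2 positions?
0.5

The green square moved from (7.4, 3.0) to (7.0, 3.3), a distance of √(0.4² + 0.3²) ≈ 0.5.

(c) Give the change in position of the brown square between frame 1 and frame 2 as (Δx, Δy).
(1.1, 1.3)

The brown square was at (4.1, 4.2) in frame 1 and (5.2, 5.5) in frame 2.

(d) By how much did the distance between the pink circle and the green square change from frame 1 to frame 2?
-0.3

Distance in frame 1: 5.9. Distance in frame 2: 5.6.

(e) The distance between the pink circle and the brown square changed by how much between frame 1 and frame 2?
-1.7

Distance in frame 1: 5.9. Distance in frame 2: 4.2.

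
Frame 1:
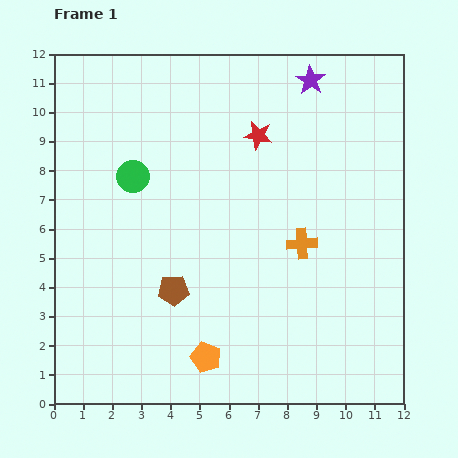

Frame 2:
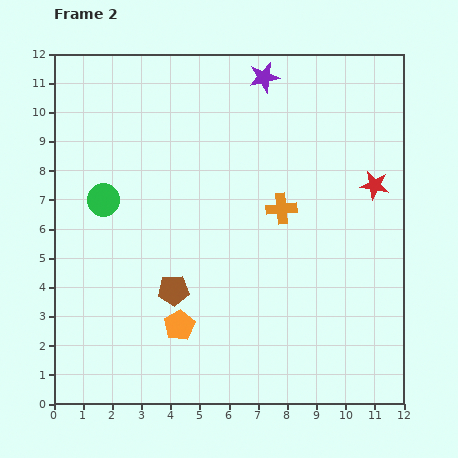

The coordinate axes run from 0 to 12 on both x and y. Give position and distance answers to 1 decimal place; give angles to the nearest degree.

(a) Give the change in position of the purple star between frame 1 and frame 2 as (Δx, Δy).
(-1.6, 0.1)

The purple star was at (8.8, 11.1) in frame 1 and (7.2, 11.2) in frame 2.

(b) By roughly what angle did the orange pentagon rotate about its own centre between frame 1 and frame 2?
21° clockwise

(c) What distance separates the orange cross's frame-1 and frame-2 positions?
1.4

The orange cross moved from (8.5, 5.5) to (7.8, 6.7), a distance of √(0.7² + 1.2²) ≈ 1.4.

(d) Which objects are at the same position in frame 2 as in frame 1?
the brown pentagon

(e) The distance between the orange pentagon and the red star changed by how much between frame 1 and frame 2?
+0.4

Distance in frame 1: 7.8. Distance in frame 2: 8.2.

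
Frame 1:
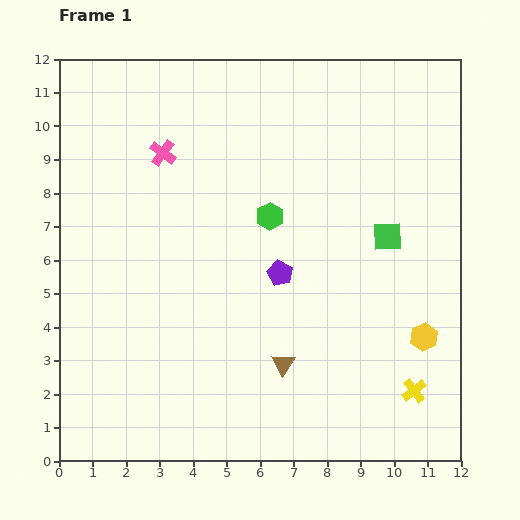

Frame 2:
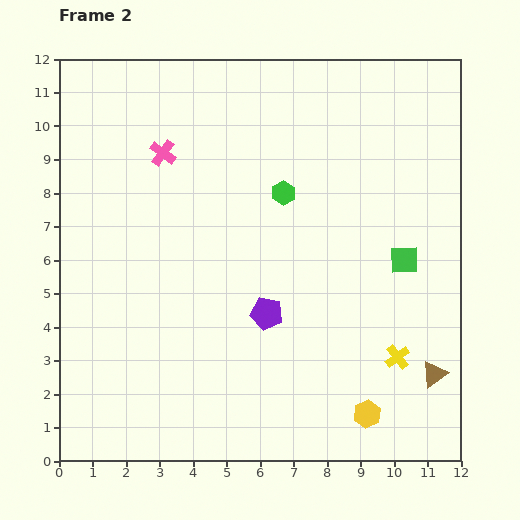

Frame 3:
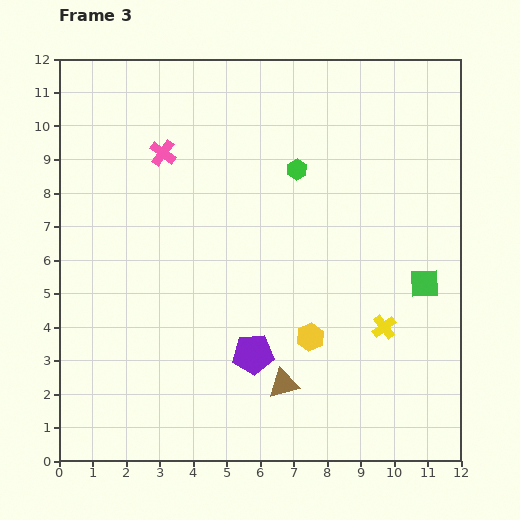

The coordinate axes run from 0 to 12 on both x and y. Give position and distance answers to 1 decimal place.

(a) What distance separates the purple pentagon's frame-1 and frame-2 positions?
1.3

The purple pentagon moved from (6.6, 5.6) to (6.2, 4.4), a distance of √(0.4² + 1.2²) ≈ 1.3.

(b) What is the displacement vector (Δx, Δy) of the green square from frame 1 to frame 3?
(1.1, -1.4)

The green square was at (9.8, 6.7) in frame 1 and (10.9, 5.3) in frame 3.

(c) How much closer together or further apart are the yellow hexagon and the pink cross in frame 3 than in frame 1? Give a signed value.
-2.5

Distance in frame 1: 9.5. Distance in frame 3: 7.0.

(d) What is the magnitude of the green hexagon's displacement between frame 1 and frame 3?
1.6

The green hexagon moved from (6.3, 7.3) to (7.1, 8.7), a distance of √(0.8² + 1.4²) ≈ 1.6.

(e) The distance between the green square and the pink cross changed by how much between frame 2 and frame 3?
+0.8

Distance in frame 2: 7.9. Distance in frame 3: 8.7.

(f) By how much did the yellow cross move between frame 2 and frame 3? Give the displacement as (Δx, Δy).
(-0.4, 0.9)

The yellow cross was at (10.1, 3.1) in frame 2 and (9.7, 4.0) in frame 3.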